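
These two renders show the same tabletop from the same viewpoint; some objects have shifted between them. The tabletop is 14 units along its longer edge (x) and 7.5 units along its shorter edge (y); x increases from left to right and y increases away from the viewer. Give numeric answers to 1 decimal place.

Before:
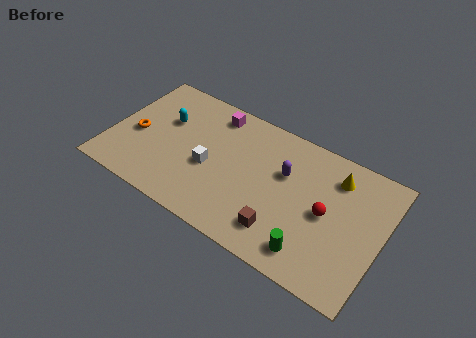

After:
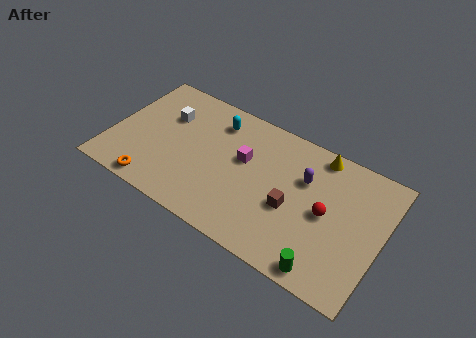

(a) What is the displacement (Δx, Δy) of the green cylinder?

(0.8, -0.5)

The green cylinder started near (10.8, 1.3) and ended near (11.6, 0.8).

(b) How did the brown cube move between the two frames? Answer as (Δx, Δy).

(0.3, 1.5)

From the two frames, the brown cube sits at roughly (9.2, 1.6) before and (9.5, 3.1) after.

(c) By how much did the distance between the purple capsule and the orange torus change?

+0.6

Before: roughly 7.7 units apart; after: 8.3. That's 0.6 units further apart.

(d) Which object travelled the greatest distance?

the white cube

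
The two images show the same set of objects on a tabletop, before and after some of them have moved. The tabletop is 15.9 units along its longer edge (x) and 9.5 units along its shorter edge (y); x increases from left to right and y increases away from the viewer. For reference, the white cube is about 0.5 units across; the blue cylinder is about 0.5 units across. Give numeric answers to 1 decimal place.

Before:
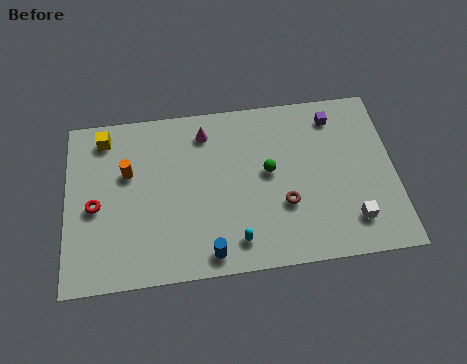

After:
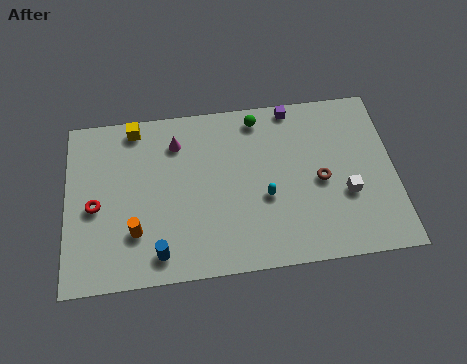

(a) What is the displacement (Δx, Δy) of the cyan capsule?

(1.5, 2.2)

From the two frames, the cyan capsule sits at roughly (8.1, 1.6) before and (9.6, 3.8) after.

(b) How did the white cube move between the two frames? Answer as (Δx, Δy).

(-0.2, 1.5)

From the two frames, the white cube sits at roughly (13.7, 2.0) before and (13.5, 3.5) after.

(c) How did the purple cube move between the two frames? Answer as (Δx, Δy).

(-2.0, 0.8)

From the two frames, the purple cube sits at roughly (13.1, 7.9) before and (11.1, 8.7) after.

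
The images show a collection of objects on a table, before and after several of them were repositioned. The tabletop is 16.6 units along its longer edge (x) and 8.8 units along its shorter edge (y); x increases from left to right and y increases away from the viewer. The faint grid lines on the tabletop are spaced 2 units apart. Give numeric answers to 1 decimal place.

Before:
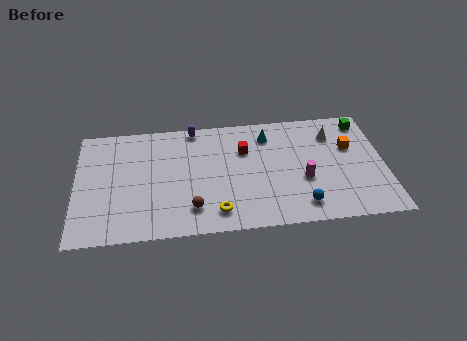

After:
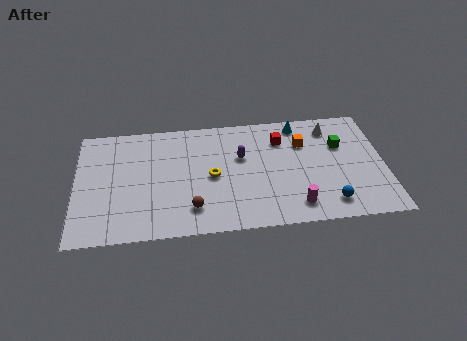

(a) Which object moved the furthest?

the purple capsule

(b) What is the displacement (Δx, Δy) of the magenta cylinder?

(-0.5, -1.9)

The magenta cylinder was at about (12.2, 3.4) and moved to about (11.7, 1.5).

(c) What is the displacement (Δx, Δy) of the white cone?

(-0.1, 0.5)

From the two frames, the white cone sits at roughly (13.9, 6.7) before and (13.8, 7.2) after.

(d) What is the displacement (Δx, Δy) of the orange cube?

(-2.5, 0.6)

From the two frames, the orange cube sits at roughly (14.8, 5.6) before and (12.3, 6.2) after.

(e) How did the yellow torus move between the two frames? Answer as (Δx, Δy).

(-0.2, 2.7)

From the two frames, the yellow torus sits at roughly (7.5, 1.5) before and (7.3, 4.2) after.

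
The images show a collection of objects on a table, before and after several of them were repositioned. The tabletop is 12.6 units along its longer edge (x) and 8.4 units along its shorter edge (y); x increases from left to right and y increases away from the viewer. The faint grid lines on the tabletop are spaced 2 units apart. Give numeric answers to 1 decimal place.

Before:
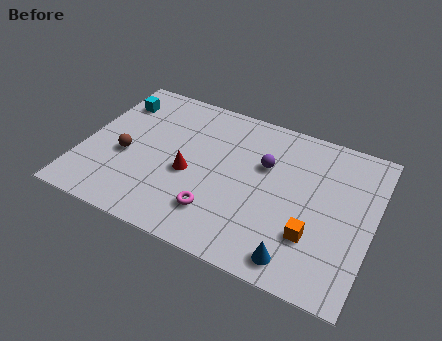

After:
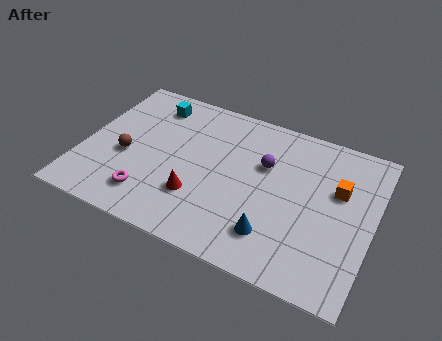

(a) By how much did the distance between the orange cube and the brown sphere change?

+0.9

The distance was about 8.4 in the first image and 9.3 in the second, so they moved 0.9 units further apart.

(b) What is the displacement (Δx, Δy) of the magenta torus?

(-2.9, -0.3)

The magenta torus started near (6.1, 2.0) and ended near (3.2, 1.7).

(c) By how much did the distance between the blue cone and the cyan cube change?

-2.4

They were about 10.2 units apart before and 7.8 after — 2.4 units closer together.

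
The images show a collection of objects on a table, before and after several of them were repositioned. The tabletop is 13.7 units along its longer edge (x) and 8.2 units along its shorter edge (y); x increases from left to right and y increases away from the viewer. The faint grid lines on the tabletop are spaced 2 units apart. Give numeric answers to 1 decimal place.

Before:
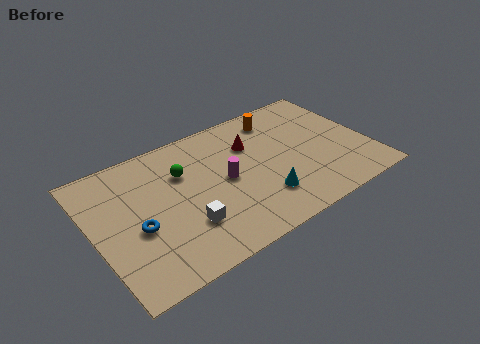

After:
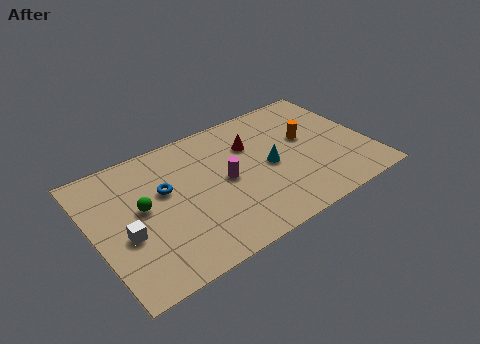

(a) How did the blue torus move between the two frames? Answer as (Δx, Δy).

(1.6, 1.6)

From the two frames, the blue torus sits at roughly (2.0, 3.4) before and (3.6, 5.0) after.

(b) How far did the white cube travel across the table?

2.9

The white cube moved from about (4.2, 2.4) to (1.4, 3.3), a distance of √(2.8² + 0.9²) ≈ 2.9.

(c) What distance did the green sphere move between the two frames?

2.5

From (4.6, 5.6) to (2.4, 4.5), the green sphere covered √(2.2² + 1.1²) ≈ 2.5 units.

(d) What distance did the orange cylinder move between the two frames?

2.3

From (9.7, 6.8) to (10.8, 4.8), the orange cylinder covered √(1.1² + 2.0²) ≈ 2.3 units.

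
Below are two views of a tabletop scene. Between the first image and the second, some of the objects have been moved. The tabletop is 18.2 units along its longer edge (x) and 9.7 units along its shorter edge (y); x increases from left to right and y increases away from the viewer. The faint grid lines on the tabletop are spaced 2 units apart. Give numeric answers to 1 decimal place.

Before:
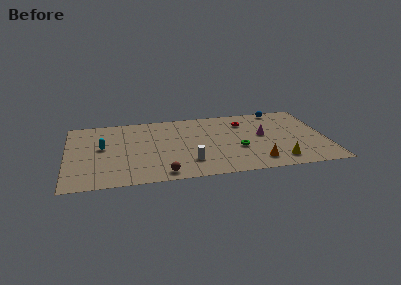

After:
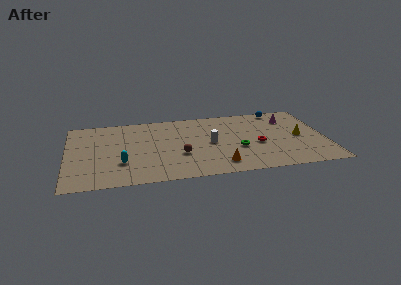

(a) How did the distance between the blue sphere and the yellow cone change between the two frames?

-2.9

Before: roughly 7.2 units apart; after: 4.3. That's 2.9 units closer together.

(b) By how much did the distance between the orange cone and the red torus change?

-2.0

The distance was about 5.7 in the first image and 3.7 in the second, so they moved 2.0 units closer together.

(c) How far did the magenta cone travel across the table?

2.9

From (13.8, 5.3) to (15.8, 7.4), the magenta cone covered √(2.0² + 2.1²) ≈ 2.9 units.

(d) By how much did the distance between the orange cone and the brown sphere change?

-3.4

They were about 6.6 units apart before and 3.2 after — 3.4 units closer together.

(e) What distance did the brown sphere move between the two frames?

2.7

The brown sphere was near (6.6, 1.1) before and (7.9, 3.5) after, so it travelled √(1.3² + 2.4²) ≈ 2.7 units.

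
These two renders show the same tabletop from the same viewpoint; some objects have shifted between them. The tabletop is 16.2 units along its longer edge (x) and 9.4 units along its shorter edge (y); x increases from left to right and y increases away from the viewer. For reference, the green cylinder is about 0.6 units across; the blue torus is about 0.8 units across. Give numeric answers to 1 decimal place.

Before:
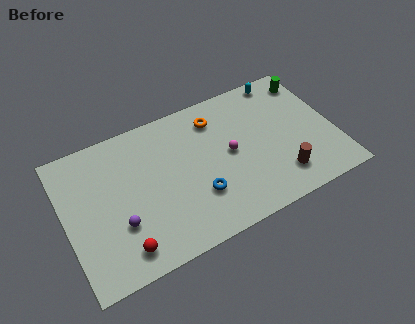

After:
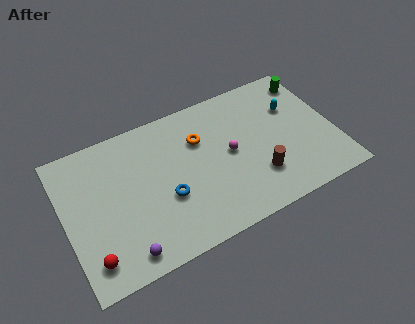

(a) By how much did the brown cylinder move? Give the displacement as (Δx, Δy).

(-1.3, 0.6)

The brown cylinder started near (12.6, 2.0) and ended near (11.3, 2.6).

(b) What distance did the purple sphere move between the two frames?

1.9

From (3.0, 3.1) to (3.1, 1.2), the purple sphere covered √(0.1² + 1.9²) ≈ 1.9 units.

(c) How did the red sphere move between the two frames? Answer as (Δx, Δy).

(-1.8, 0.2)

The red sphere was at about (3.0, 1.5) and moved to about (1.2, 1.7).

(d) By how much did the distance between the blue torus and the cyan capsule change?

+0.3

The distance was about 8.2 in the first image and 8.5 in the second, so they moved 0.3 units further apart.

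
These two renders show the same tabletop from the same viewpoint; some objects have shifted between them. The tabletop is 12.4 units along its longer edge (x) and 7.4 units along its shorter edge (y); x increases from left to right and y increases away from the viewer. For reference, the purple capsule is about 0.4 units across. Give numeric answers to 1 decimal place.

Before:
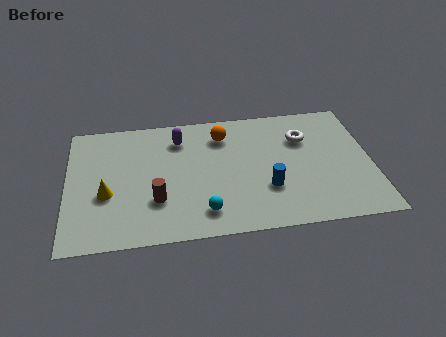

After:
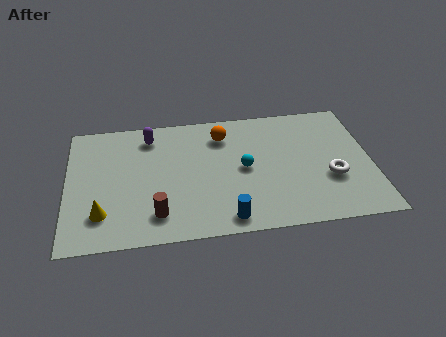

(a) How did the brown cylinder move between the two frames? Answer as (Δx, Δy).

(0.0, -0.8)

From the two frames, the brown cylinder sits at roughly (3.6, 2.3) before and (3.6, 1.5) after.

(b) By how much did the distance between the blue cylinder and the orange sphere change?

+1.1

Before: roughly 3.8 units apart; after: 4.9. That's 1.1 units further apart.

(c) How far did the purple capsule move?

1.2

From (4.6, 5.8) to (3.4, 6.1), the purple capsule covered √(1.2² + 0.3²) ≈ 1.2 units.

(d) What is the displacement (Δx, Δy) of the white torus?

(1.0, -2.5)

From the two frames, the white torus sits at roughly (9.7, 5.2) before and (10.7, 2.7) after.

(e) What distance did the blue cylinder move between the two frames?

2.3

The blue cylinder was near (8.1, 2.4) before and (6.4, 0.9) after, so it travelled √(1.7² + 1.5²) ≈ 2.3 units.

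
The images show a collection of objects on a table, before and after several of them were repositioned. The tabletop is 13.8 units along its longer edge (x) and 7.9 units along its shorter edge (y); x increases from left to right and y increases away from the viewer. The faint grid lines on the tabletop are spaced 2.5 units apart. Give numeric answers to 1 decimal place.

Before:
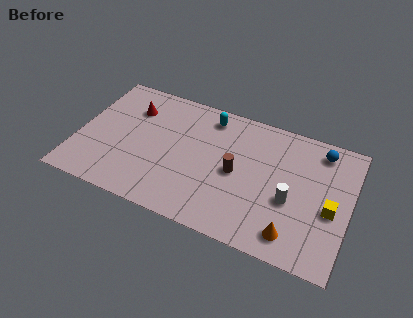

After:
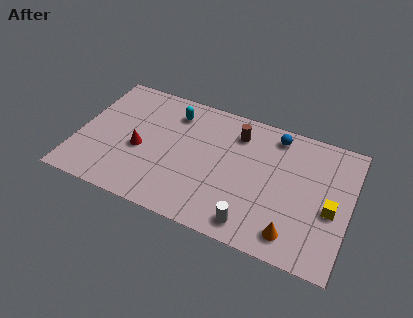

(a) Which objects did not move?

the yellow cube and the orange cone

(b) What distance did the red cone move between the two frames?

2.5

From (2.5, 5.8) to (3.2, 3.4), the red cone covered √(0.7² + 2.4²) ≈ 2.5 units.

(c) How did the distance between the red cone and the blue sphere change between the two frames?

-2.2

They were about 9.6 units apart before and 7.4 after — 2.2 units closer together.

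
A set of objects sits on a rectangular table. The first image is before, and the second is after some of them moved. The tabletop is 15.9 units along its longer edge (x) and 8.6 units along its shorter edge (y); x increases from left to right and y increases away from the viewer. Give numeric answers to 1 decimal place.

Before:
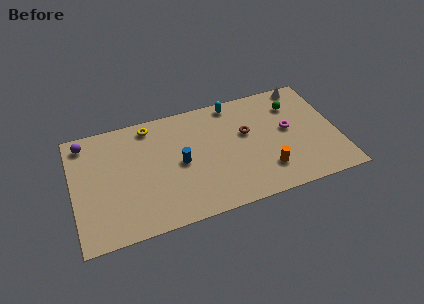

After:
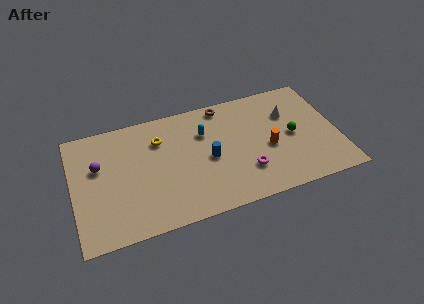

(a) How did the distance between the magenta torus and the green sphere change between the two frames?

+1.6

The distance was about 1.9 in the first image and 3.5 in the second, so they moved 1.6 units further apart.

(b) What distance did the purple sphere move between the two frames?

2.1

The purple sphere was near (0.9, 7.4) before and (1.6, 5.4) after, so it travelled √(0.7² + 2.0²) ≈ 2.1 units.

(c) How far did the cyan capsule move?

2.5

From (9.9, 7.7) to (8.0, 6.0), the cyan capsule covered √(1.9² + 1.7²) ≈ 2.5 units.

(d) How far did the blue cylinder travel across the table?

1.7

From (6.4, 4.2) to (8.1, 4.0), the blue cylinder covered √(1.7² + 0.2²) ≈ 1.7 units.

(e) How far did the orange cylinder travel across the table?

1.6

The orange cylinder moved from about (11.4, 2.1) to (11.7, 3.7), a distance of √(0.3² + 1.6²) ≈ 1.6.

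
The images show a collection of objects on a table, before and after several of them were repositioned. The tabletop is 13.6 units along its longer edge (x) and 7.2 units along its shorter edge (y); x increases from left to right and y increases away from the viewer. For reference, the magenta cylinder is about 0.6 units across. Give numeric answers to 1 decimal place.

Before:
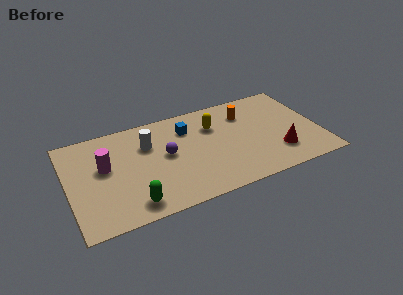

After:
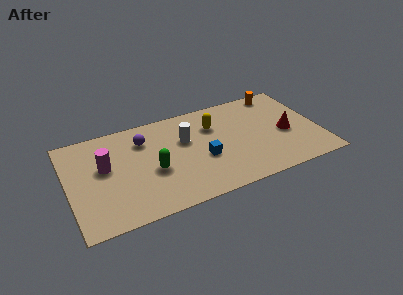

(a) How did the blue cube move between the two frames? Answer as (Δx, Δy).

(0.6, -2.5)

The blue cube was at about (6.6, 5.4) and moved to about (7.2, 2.9).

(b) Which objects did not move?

the yellow capsule and the magenta cylinder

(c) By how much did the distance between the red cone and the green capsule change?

-0.7

They were about 8.0 units apart before and 7.3 after — 0.7 units closer together.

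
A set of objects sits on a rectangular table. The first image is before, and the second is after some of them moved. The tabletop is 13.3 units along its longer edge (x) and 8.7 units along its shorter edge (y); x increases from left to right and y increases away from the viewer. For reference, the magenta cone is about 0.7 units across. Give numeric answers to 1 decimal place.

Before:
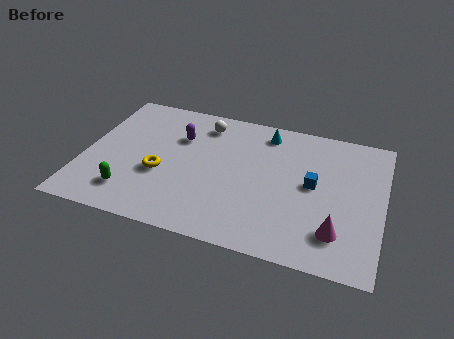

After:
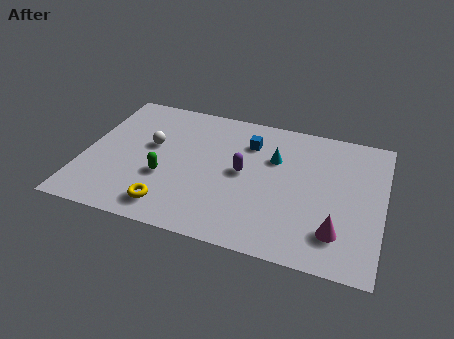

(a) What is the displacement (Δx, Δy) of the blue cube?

(-3.0, 1.9)

The blue cube started near (10.2, 4.6) and ended near (7.2, 6.5).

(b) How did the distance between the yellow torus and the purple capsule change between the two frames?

+1.6

Before: roughly 2.7 units apart; after: 4.3. That's 1.6 units further apart.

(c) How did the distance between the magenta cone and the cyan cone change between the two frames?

-1.6

Before: roughly 6.4 units apart; after: 4.8. That's 1.6 units closer together.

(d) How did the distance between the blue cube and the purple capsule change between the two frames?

-4.3

The distance was about 6.3 in the first image and 2.0 in the second, so they moved 4.3 units closer together.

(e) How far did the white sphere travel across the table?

3.0

The white sphere was near (5.1, 7.2) before and (2.9, 5.1) after, so it travelled √(2.2² + 2.1²) ≈ 3.0 units.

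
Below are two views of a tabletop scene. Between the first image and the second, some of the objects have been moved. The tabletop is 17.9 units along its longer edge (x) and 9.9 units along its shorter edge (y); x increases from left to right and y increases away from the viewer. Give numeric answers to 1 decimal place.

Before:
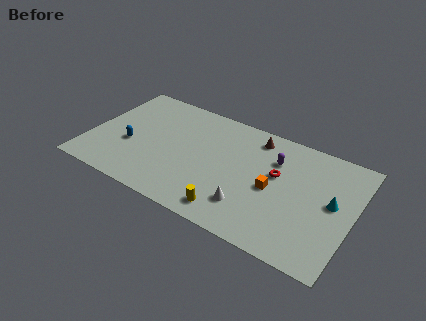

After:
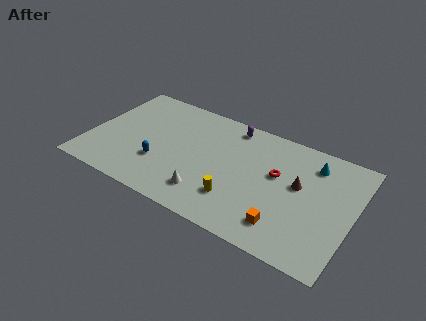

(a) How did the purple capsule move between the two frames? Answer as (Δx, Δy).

(-3.2, 1.6)

The purple capsule started near (12.4, 7.1) and ended near (9.2, 8.7).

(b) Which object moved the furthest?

the brown cone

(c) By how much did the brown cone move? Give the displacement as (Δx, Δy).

(3.3, -2.7)

The brown cone was at about (10.9, 8.4) and moved to about (14.2, 5.7).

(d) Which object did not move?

the red torus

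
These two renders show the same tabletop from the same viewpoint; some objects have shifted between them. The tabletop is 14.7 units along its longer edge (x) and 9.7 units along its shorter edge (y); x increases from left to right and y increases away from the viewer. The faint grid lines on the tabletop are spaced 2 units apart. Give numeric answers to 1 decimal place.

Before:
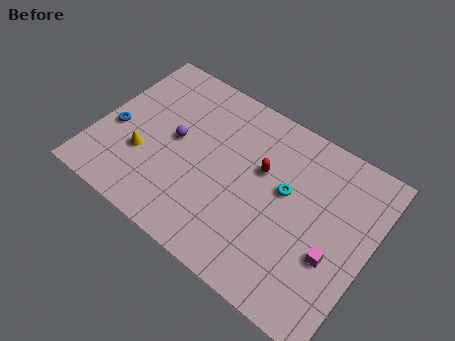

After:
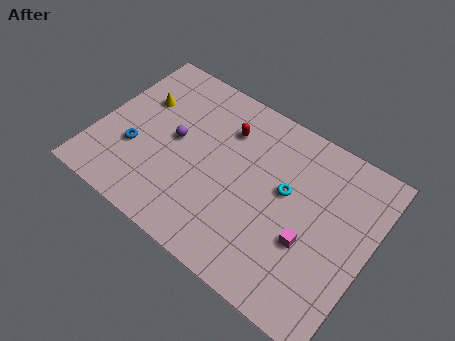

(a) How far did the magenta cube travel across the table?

1.3

The magenta cube moved from about (13.0, 3.6) to (11.7, 3.6), a distance of √(1.3² + 0.0²) ≈ 1.3.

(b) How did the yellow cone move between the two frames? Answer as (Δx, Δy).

(-0.8, 3.1)

The yellow cone started near (2.7, 3.3) and ended near (1.9, 6.4).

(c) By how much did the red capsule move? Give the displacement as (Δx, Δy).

(-2.2, 1.2)

The red capsule was at about (8.7, 6.0) and moved to about (6.5, 7.2).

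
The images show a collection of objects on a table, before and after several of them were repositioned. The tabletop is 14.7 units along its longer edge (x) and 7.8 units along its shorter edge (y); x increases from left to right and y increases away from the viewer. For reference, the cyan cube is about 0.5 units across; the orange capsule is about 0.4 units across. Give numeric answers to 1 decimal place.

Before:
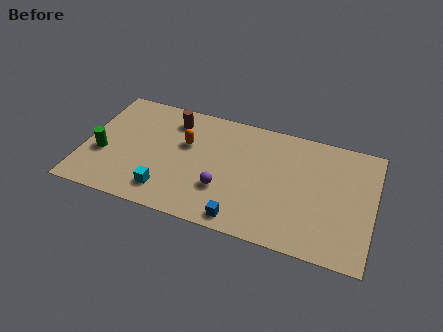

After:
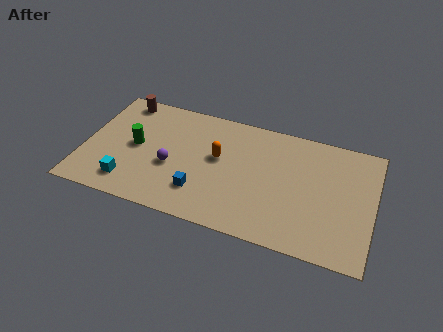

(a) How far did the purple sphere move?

2.8

From (7.2, 2.5) to (4.5, 3.2), the purple sphere covered √(2.7² + 0.7²) ≈ 2.8 units.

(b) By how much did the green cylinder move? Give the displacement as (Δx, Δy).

(1.6, 1.0)

The green cylinder started near (1.0, 3.0) and ended near (2.6, 4.0).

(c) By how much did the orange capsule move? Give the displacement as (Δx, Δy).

(1.7, -0.4)

From the two frames, the orange capsule sits at roughly (5.1, 4.9) before and (6.8, 4.5) after.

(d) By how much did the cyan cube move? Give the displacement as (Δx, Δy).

(-1.9, 0.0)

From the two frames, the cyan cube sits at roughly (4.4, 1.5) before and (2.5, 1.5) after.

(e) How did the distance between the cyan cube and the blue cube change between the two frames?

-0.3

Before: roughly 3.9 units apart; after: 3.6. That's 0.3 units closer together.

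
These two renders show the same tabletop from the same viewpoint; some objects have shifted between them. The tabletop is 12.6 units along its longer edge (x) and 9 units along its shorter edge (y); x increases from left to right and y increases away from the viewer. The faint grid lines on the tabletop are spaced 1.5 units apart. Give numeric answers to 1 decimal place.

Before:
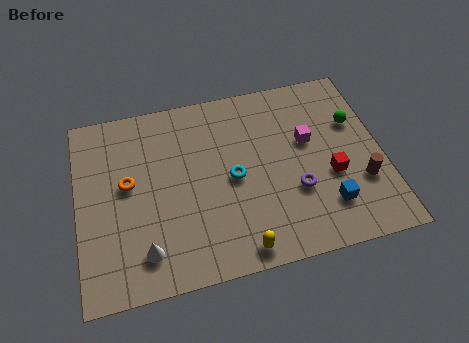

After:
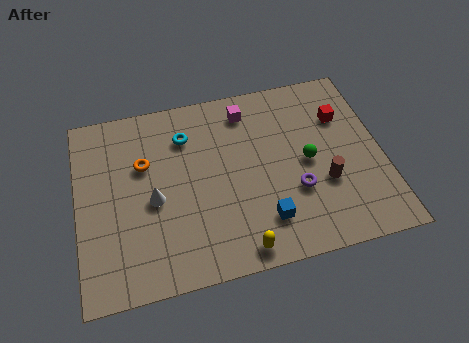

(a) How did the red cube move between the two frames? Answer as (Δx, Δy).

(0.7, 2.8)

The red cube was at about (10.4, 3.5) and moved to about (11.1, 6.3).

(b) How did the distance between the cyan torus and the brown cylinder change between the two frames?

+1.2

Before: roughly 5.4 units apart; after: 6.6. That's 1.2 units further apart.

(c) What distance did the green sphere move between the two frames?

2.6

From (11.6, 5.9) to (9.5, 4.4), the green sphere covered √(2.1² + 1.5²) ≈ 2.6 units.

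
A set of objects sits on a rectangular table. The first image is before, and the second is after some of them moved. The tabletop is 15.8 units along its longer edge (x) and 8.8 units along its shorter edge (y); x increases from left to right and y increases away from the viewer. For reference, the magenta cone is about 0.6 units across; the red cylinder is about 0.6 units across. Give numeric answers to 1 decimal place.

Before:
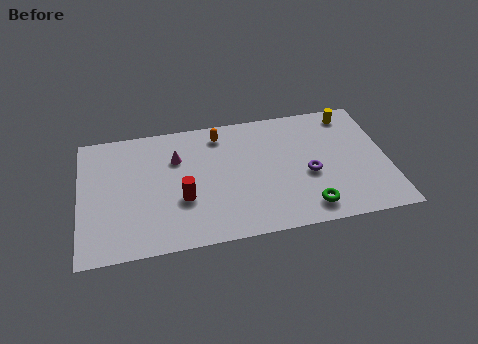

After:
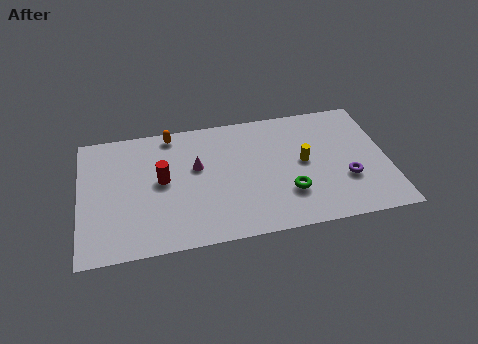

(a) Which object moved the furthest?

the yellow cylinder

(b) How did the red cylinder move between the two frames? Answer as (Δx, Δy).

(-1.0, 1.5)

From the two frames, the red cylinder sits at roughly (5.2, 3.2) before and (4.2, 4.7) after.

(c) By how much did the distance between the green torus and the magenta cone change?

-2.7

They were about 8.0 units apart before and 5.3 after — 2.7 units closer together.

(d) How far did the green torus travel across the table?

1.5

From (11.5, 1.4) to (10.6, 2.6), the green torus covered √(0.9² + 1.2²) ≈ 1.5 units.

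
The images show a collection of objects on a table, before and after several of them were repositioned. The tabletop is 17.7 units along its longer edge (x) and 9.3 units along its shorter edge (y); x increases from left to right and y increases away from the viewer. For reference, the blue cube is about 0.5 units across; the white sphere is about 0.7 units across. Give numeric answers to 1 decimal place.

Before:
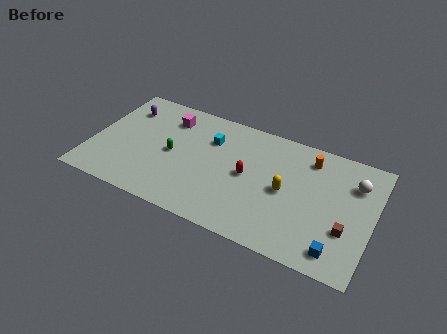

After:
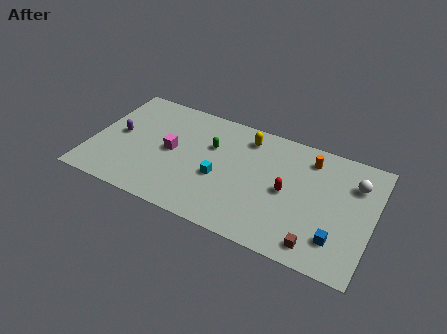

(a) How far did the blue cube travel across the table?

0.8

The blue cube was near (15.8, 1.4) before and (15.7, 2.2) after, so it travelled √(0.1² + 0.8²) ≈ 0.8 units.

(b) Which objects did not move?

the orange cylinder and the white sphere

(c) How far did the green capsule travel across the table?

2.8

From (5.1, 4.5) to (7.4, 6.1), the green capsule covered √(2.3² + 1.6²) ≈ 2.8 units.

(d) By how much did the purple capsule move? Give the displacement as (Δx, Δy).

(-0.1, -2.3)

From the two frames, the purple capsule sits at roughly (1.7, 7.1) before and (1.6, 4.8) after.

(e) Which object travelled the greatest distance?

the yellow capsule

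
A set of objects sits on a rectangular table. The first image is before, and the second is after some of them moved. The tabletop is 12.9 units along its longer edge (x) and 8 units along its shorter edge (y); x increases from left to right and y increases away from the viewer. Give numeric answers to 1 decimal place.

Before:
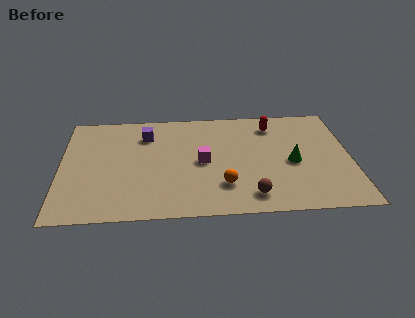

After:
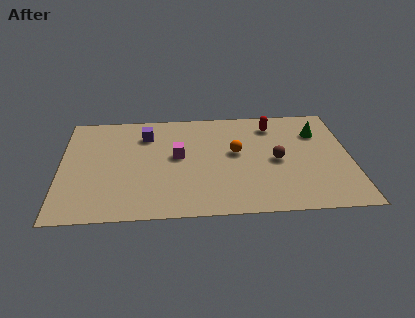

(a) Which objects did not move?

the red capsule and the purple cube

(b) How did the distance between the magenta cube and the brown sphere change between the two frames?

+1.1

They were about 3.3 units apart before and 4.4 after — 1.1 units further apart.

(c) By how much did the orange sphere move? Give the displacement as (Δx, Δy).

(0.6, 2.4)

The orange sphere started near (7.2, 2.1) and ended near (7.8, 4.5).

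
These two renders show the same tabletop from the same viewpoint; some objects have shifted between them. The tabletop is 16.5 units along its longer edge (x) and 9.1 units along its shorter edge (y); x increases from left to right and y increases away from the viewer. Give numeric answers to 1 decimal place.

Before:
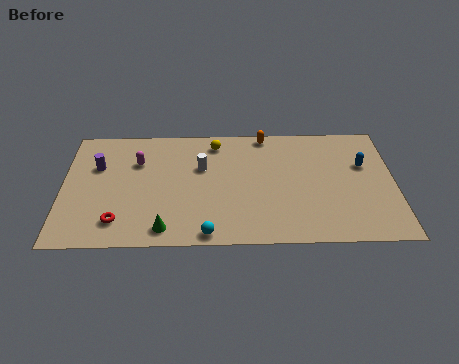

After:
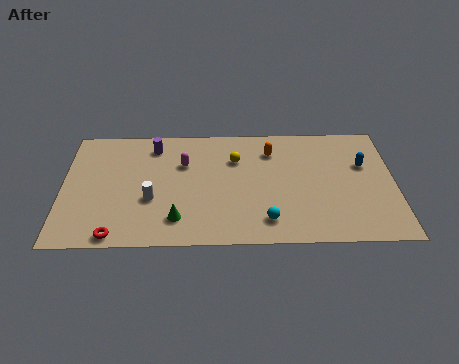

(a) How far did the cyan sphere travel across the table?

3.0

The cyan sphere was near (7.2, 0.8) before and (10.1, 1.7) after, so it travelled √(2.9² + 0.9²) ≈ 3.0 units.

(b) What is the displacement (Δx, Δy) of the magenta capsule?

(2.3, -0.2)

The magenta capsule was at about (3.7, 6.3) and moved to about (6.0, 6.1).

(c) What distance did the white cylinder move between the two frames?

3.5

The white cylinder moved from about (6.9, 5.8) to (4.4, 3.4), a distance of √(2.5² + 2.4²) ≈ 3.5.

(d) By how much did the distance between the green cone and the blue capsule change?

-0.8

Before: roughly 10.9 units apart; after: 10.1. That's 0.8 units closer together.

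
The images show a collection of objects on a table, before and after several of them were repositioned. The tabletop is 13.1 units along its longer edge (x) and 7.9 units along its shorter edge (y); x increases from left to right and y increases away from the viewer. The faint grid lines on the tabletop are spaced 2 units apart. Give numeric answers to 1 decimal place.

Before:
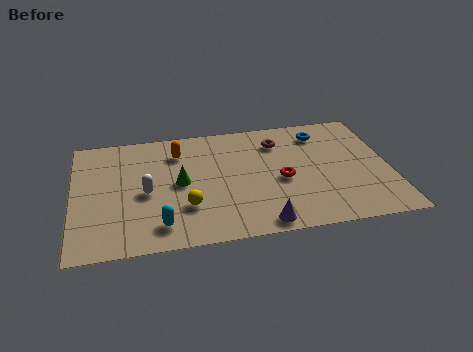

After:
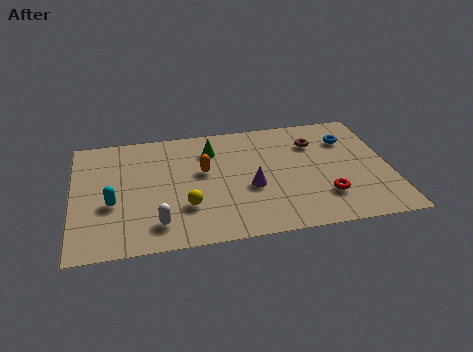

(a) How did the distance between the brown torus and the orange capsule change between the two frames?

+0.7

They were about 4.2 units apart before and 4.9 after — 0.7 units further apart.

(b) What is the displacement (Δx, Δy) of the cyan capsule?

(-1.9, 1.7)

The cyan capsule was at about (3.5, 1.4) and moved to about (1.6, 3.1).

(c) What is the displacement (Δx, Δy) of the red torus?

(1.7, -1.4)

The red torus started near (8.6, 3.5) and ended near (10.3, 2.1).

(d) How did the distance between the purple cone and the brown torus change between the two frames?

-1.6

They were about 5.4 units apart before and 3.8 after — 1.6 units closer together.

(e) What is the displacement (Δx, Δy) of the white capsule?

(0.4, -2.1)

The white capsule started near (3.0, 3.6) and ended near (3.4, 1.5).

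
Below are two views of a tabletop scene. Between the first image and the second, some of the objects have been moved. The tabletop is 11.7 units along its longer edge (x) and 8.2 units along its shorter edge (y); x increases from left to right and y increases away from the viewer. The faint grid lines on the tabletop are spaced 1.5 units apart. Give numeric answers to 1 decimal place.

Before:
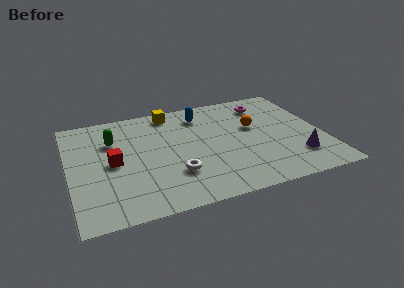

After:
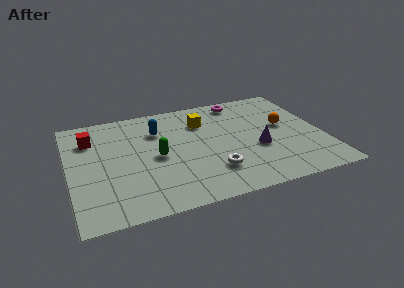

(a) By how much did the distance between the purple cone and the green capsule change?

-4.3

The distance was about 9.0 in the first image and 4.7 in the second, so they moved 4.3 units closer together.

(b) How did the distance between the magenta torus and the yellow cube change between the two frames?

-2.2

They were about 4.4 units apart before and 2.2 after — 2.2 units closer together.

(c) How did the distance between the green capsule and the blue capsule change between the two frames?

-2.3

They were about 4.3 units apart before and 2.0 after — 2.3 units closer together.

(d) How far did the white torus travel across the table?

1.7

The white torus moved from about (4.7, 2.4) to (6.4, 2.1), a distance of √(1.7² + 0.3²) ≈ 1.7.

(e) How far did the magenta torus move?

1.3

The magenta torus moved from about (9.3, 6.6) to (8.2, 7.2), a distance of √(1.1² + 0.6²) ≈ 1.3.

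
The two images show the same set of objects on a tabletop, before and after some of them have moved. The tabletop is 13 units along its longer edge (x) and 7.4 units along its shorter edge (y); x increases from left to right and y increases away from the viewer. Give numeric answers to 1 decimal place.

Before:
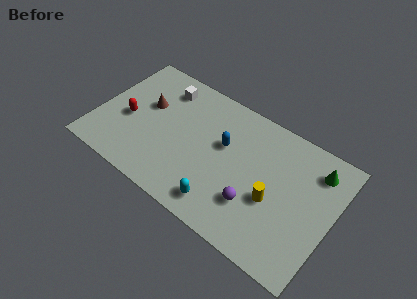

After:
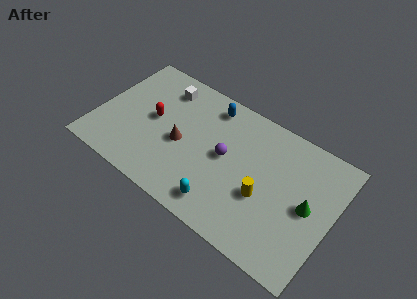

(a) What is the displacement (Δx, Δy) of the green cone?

(-0.1, -2.2)

From the two frames, the green cone sits at roughly (11.8, 5.9) before and (11.7, 3.7) after.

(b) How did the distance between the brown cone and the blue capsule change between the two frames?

-1.2

They were about 4.4 units apart before and 3.2 after — 1.2 units closer together.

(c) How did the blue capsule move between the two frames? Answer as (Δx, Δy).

(-1.1, 1.8)

The blue capsule was at about (6.9, 4.5) and moved to about (5.8, 6.3).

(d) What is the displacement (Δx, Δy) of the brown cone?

(2.2, -1.2)

The brown cone was at about (2.5, 4.5) and moved to about (4.7, 3.3).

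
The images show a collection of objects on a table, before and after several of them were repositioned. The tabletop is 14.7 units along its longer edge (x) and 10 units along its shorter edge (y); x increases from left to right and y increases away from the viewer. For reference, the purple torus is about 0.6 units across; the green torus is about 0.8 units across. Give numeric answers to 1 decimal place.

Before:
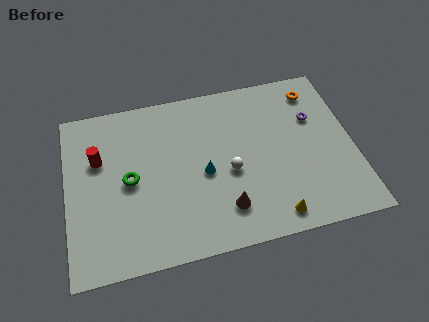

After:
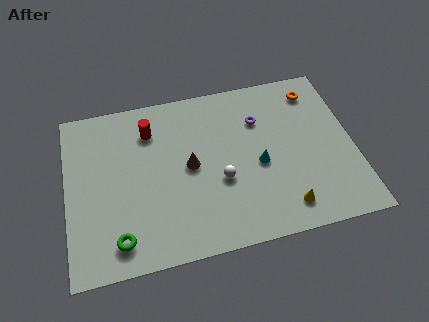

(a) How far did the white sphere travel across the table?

0.6

From (8.3, 4.3) to (7.8, 3.9), the white sphere covered √(0.5² + 0.4²) ≈ 0.6 units.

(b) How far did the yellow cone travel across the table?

0.7

The yellow cone moved from about (10.3, 1.2) to (10.9, 1.6), a distance of √(0.6² + 0.4²) ≈ 0.7.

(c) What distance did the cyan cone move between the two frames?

2.8

The cyan cone moved from about (7.0, 4.5) to (9.8, 4.4), a distance of √(2.8² + 0.1²) ≈ 2.8.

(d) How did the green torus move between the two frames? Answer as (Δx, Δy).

(-0.7, -3.3)

The green torus was at about (3.2, 4.9) and moved to about (2.5, 1.6).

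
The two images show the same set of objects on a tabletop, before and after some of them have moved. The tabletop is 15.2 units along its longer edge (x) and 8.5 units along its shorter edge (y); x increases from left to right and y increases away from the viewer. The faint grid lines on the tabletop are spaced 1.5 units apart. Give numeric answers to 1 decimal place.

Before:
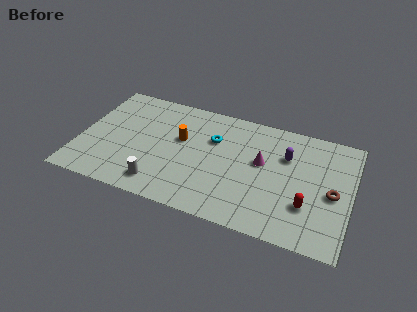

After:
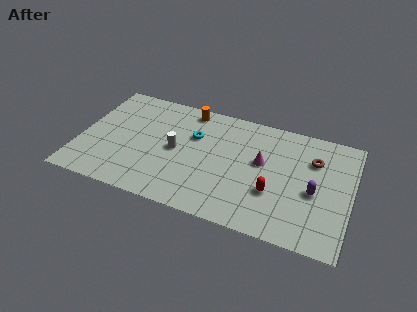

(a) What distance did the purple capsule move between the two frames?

2.7

The purple capsule moved from about (11.5, 5.8) to (13.2, 3.7), a distance of √(1.7² + 2.1²) ≈ 2.7.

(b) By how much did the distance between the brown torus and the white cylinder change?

-1.9

Before: roughly 9.7 units apart; after: 7.8. That's 1.9 units closer together.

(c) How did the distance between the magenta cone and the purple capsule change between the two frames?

+1.6

The distance was about 1.6 in the first image and 3.2 in the second, so they moved 1.6 units further apart.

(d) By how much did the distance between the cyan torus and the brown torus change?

-0.3

The distance was about 7.0 in the first image and 6.7 in the second, so they moved 0.3 units closer together.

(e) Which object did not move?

the magenta cone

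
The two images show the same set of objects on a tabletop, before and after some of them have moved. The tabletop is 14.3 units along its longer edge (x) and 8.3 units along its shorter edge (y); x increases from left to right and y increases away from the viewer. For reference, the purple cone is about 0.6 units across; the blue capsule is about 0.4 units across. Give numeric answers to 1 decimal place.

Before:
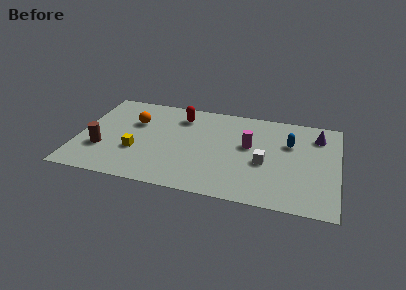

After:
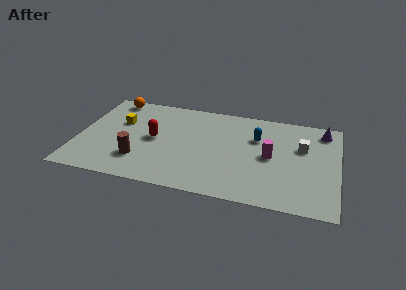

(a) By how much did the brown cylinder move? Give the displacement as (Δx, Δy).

(2.1, -0.5)

The brown cylinder started near (1.4, 2.7) and ended near (3.5, 2.2).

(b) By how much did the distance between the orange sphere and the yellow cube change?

-0.4

The distance was about 2.6 in the first image and 2.2 in the second, so they moved 0.4 units closer together.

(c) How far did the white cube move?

2.7

The white cube moved from about (10.3, 3.5) to (12.3, 5.3), a distance of √(2.0² + 1.8²) ≈ 2.7.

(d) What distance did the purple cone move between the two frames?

0.6

The purple cone moved from about (13.1, 6.5) to (13.4, 7.0), a distance of √(0.3² + 0.5²) ≈ 0.6.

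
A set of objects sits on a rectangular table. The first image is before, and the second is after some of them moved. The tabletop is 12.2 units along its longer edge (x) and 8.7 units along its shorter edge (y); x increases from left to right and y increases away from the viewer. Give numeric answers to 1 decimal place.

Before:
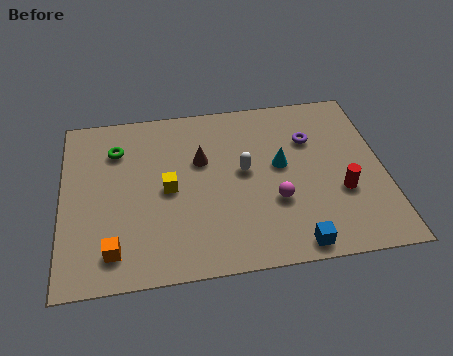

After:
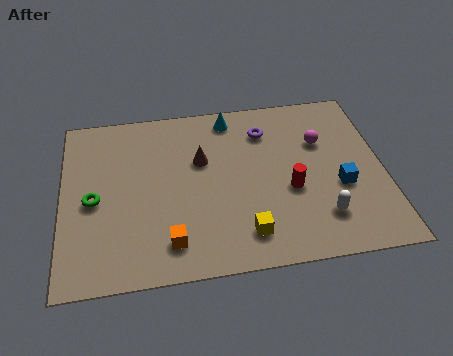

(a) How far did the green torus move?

2.7

The green torus was near (2.1, 6.5) before and (1.2, 4.0) after, so it travelled √(0.9² + 2.5²) ≈ 2.7 units.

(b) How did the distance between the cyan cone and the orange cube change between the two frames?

-0.7

Before: roughly 7.2 units apart; after: 6.5. That's 0.7 units closer together.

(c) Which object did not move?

the brown cone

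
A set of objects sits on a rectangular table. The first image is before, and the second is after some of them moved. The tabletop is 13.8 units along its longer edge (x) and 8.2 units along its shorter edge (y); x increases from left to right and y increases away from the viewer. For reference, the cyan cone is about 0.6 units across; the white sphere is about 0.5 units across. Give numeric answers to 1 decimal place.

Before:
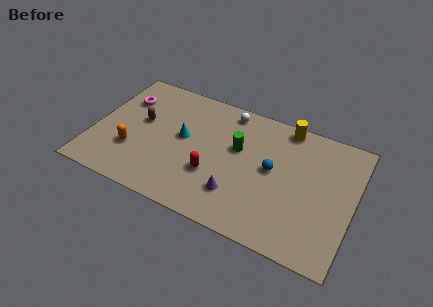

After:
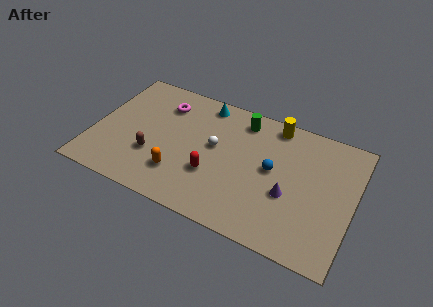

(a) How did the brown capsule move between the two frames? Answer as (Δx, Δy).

(0.9, -2.0)

From the two frames, the brown capsule sits at roughly (2.4, 4.7) before and (3.3, 2.7) after.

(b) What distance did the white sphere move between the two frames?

2.6

The white sphere moved from about (6.8, 7.2) to (6.4, 4.6), a distance of √(0.4² + 2.6²) ≈ 2.6.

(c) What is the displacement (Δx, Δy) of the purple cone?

(2.6, 1.1)

The purple cone started near (7.9, 2.1) and ended near (10.5, 3.2).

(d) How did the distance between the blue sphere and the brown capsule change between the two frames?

-0.7

They were about 7.1 units apart before and 6.4 after — 0.7 units closer together.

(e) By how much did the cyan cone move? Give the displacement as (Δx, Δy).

(0.8, 2.7)

The cyan cone was at about (4.7, 4.5) and moved to about (5.5, 7.2).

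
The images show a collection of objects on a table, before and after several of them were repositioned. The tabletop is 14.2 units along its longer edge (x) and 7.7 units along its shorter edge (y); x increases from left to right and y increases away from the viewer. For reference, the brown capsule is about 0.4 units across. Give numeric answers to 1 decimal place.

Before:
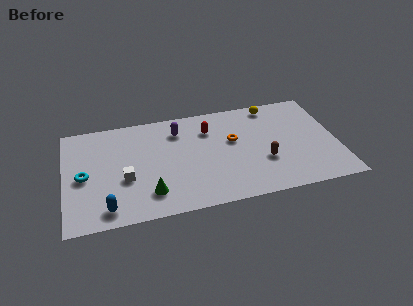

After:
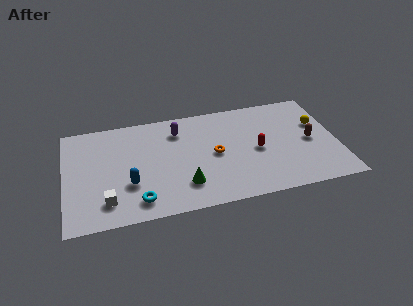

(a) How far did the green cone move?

1.8

The green cone was near (4.3, 1.7) before and (6.1, 1.9) after, so it travelled √(1.8² + 0.2²) ≈ 1.8 units.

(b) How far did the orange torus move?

1.3

The orange torus moved from about (8.8, 4.6) to (7.8, 3.8), a distance of √(1.0² + 0.8²) ≈ 1.3.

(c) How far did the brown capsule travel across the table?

2.7

From (10.3, 2.7) to (12.8, 3.7), the brown capsule covered √(2.5² + 1.0²) ≈ 2.7 units.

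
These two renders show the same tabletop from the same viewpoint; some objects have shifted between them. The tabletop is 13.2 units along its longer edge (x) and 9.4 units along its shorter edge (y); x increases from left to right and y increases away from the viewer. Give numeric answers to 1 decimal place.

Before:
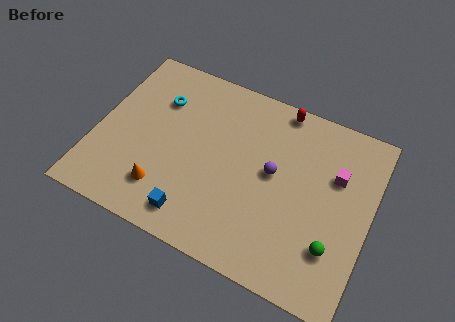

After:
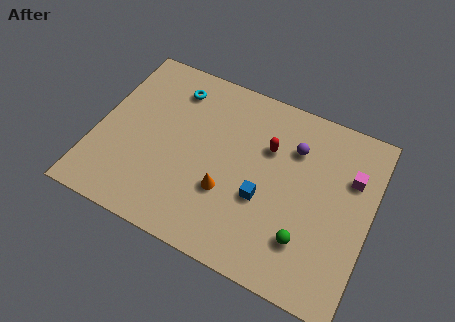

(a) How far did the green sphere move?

1.3

The green sphere was near (11.7, 2.6) before and (10.4, 2.4) after, so it travelled √(1.3² + 0.2²) ≈ 1.3 units.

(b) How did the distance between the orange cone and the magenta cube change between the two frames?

-2.4

They were about 8.8 units apart before and 6.4 after — 2.4 units closer together.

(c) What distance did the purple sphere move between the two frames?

1.9

The purple sphere moved from about (8.5, 5.1) to (9.3, 6.8), a distance of √(0.8² + 1.7²) ≈ 1.9.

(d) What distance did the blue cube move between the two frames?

3.7

The blue cube moved from about (5.2, 1.4) to (8.2, 3.6), a distance of √(3.0² + 2.2²) ≈ 3.7.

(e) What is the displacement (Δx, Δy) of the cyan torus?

(0.6, 0.9)

The cyan torus started near (2.7, 6.7) and ended near (3.3, 7.6).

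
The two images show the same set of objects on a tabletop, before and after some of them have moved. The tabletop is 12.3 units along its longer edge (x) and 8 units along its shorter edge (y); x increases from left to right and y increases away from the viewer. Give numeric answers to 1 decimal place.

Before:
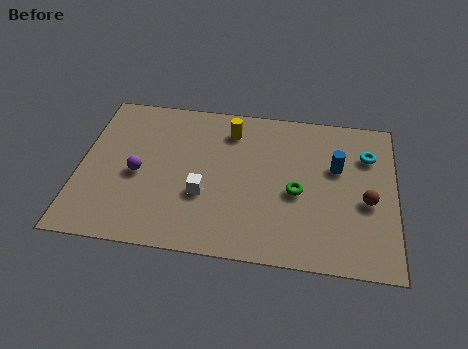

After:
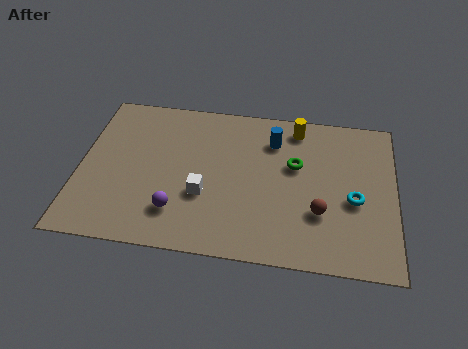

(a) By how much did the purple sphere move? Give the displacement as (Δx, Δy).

(1.6, -1.7)

The purple sphere started near (2.3, 3.6) and ended near (3.9, 1.9).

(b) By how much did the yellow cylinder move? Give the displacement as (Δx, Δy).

(2.6, 0.5)

The yellow cylinder was at about (5.8, 6.4) and moved to about (8.4, 6.9).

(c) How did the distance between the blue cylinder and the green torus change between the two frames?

-0.6

They were about 2.1 units apart before and 1.5 after — 0.6 units closer together.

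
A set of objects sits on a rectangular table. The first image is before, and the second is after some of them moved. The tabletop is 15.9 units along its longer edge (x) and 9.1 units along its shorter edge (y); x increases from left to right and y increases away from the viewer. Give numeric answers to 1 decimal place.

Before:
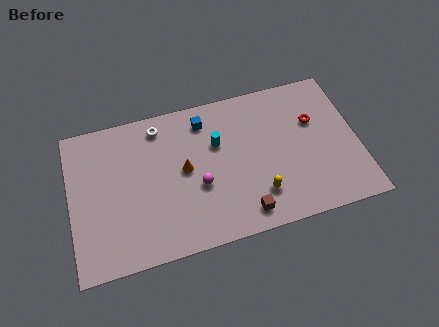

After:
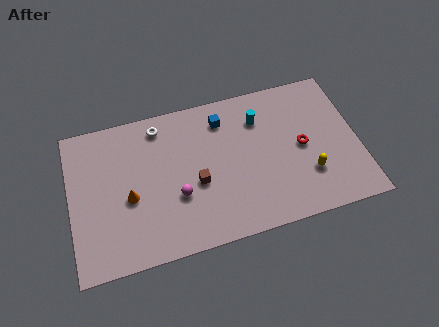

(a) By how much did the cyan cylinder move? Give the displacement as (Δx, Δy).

(2.4, 0.9)

From the two frames, the cyan cylinder sits at roughly (8.2, 5.9) before and (10.6, 6.8) after.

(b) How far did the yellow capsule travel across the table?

2.8

The yellow capsule moved from about (10.2, 2.2) to (13.0, 2.7), a distance of √(2.8² + 0.5²) ≈ 2.8.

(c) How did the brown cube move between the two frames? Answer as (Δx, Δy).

(-2.4, 2.5)

From the two frames, the brown cube sits at roughly (9.3, 1.3) before and (6.9, 3.8) after.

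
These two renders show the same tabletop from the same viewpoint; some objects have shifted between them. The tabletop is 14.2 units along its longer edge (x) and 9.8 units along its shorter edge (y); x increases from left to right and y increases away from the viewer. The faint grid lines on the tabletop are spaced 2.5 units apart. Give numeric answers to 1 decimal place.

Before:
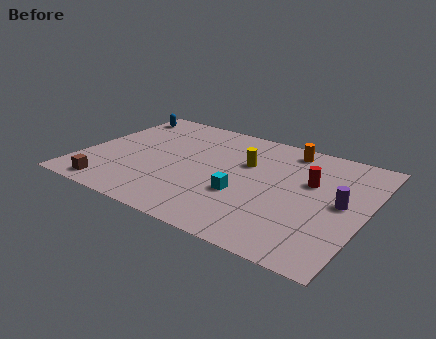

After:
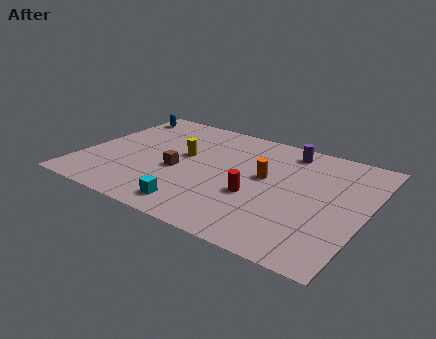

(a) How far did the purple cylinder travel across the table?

4.7

The purple cylinder was near (13.0, 5.0) before and (9.8, 8.4) after, so it travelled √(3.2² + 3.4²) ≈ 4.7 units.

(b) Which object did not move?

the blue capsule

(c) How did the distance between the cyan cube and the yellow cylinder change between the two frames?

+1.6

They were about 2.8 units apart before and 4.4 after — 1.6 units further apart.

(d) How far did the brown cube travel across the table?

4.2

From (2.0, 1.1) to (4.9, 4.1), the brown cube covered √(2.9² + 3.0²) ≈ 4.2 units.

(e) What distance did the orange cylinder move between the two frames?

3.1

The orange cylinder moved from about (9.8, 8.5) to (9.1, 5.5), a distance of √(0.7² + 3.0²) ≈ 3.1.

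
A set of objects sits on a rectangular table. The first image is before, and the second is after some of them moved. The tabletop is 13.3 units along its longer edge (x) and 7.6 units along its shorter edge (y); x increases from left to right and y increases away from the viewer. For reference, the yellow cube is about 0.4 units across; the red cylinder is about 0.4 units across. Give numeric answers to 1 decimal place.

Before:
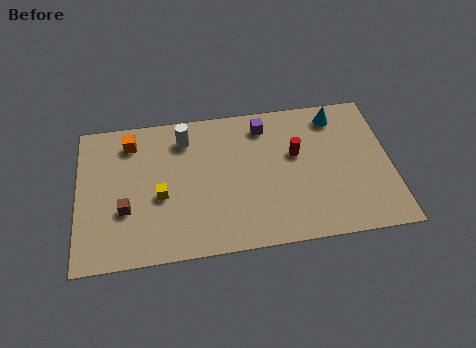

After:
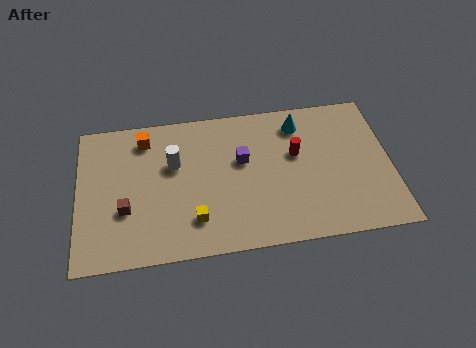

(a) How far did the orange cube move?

0.6

The orange cube moved from about (2.3, 6.2) to (2.9, 6.3), a distance of √(0.6² + 0.1²) ≈ 0.6.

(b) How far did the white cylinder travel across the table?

1.4

From (4.6, 6.1) to (4.1, 4.8), the white cylinder covered √(0.5² + 1.3²) ≈ 1.4 units.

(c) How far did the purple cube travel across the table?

2.0

The purple cube was near (8.0, 6.3) before and (7.0, 4.6) after, so it travelled √(1.0² + 1.7²) ≈ 2.0 units.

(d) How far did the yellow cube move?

2.0

From (3.5, 3.2) to (4.9, 1.8), the yellow cube covered √(1.4² + 1.4²) ≈ 2.0 units.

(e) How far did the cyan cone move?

1.6

From (11.1, 6.4) to (9.5, 6.2), the cyan cone covered √(1.6² + 0.2²) ≈ 1.6 units.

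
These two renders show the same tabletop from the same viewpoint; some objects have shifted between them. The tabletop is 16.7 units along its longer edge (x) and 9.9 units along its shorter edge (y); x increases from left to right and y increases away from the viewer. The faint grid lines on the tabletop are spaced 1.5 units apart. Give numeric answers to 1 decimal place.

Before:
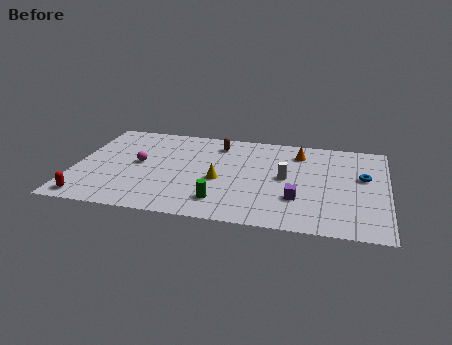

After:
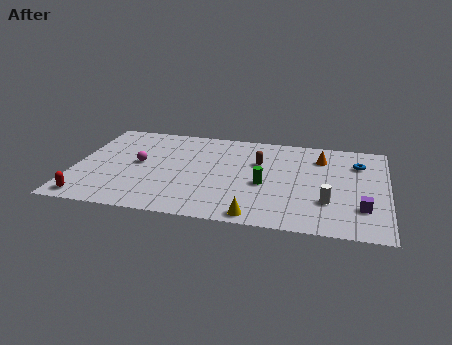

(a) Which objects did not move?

the magenta sphere and the red capsule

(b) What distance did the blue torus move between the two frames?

1.4

From (15.4, 5.9) to (15.1, 7.3), the blue torus covered √(0.3² + 1.4²) ≈ 1.4 units.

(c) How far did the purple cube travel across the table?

3.4

The purple cube moved from about (12.0, 3.0) to (15.4, 2.7), a distance of √(3.4² + 0.3²) ≈ 3.4.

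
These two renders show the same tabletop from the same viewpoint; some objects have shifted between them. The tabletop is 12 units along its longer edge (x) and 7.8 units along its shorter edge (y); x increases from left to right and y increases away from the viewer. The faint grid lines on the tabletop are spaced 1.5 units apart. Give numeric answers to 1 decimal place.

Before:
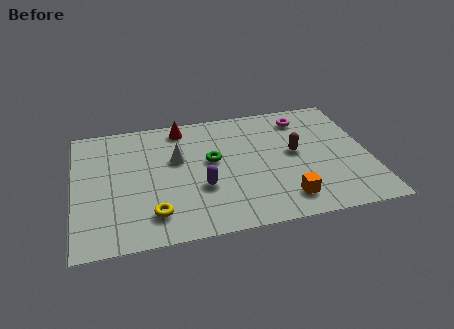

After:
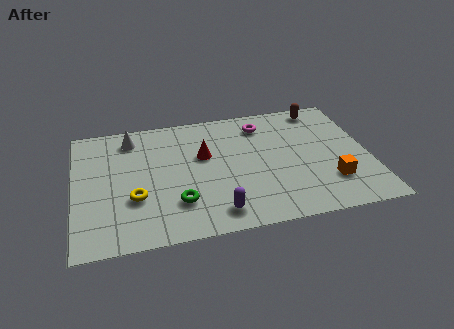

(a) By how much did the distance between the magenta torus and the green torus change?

+1.2

The distance was about 4.4 in the first image and 5.6 in the second, so they moved 1.2 units further apart.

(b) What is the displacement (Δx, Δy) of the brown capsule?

(1.3, 2.7)

The brown capsule was at about (9.0, 4.2) and moved to about (10.3, 6.9).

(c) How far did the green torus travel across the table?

2.7

From (5.6, 4.4) to (4.1, 2.1), the green torus covered √(1.5² + 2.3²) ≈ 2.7 units.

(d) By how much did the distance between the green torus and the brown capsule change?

+4.4

Before: roughly 3.4 units apart; after: 7.8. That's 4.4 units further apart.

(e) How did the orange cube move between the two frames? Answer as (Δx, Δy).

(1.9, 0.7)

The orange cube was at about (8.4, 1.4) and moved to about (10.3, 2.1).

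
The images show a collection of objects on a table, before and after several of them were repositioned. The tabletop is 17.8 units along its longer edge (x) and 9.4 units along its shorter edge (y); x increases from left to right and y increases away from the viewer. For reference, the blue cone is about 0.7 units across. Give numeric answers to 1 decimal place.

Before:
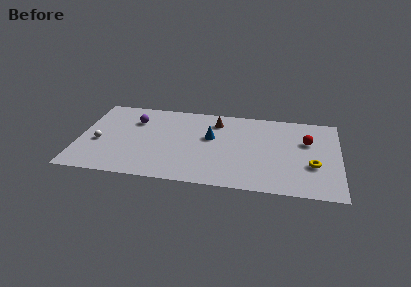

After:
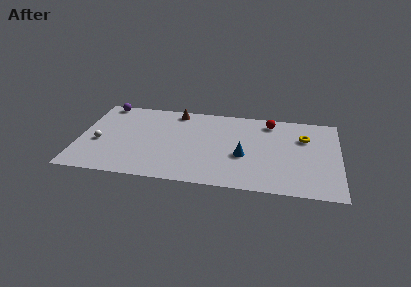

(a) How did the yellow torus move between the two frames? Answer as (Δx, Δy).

(-0.6, 3.1)

The yellow torus started near (16.0, 3.4) and ended near (15.4, 6.5).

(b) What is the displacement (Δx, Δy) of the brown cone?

(-2.8, 0.8)

The brown cone was at about (9.3, 7.5) and moved to about (6.5, 8.3).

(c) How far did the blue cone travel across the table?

2.9

From (9.0, 5.6) to (11.3, 3.8), the blue cone covered √(2.3² + 1.8²) ≈ 2.9 units.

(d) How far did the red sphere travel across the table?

3.2

The red sphere was near (15.6, 6.1) before and (13.0, 8.0) after, so it travelled √(2.6² + 1.9²) ≈ 3.2 units.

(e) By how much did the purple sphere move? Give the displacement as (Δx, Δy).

(-2.2, 1.8)

From the two frames, the purple sphere sits at roughly (3.7, 6.8) before and (1.5, 8.6) after.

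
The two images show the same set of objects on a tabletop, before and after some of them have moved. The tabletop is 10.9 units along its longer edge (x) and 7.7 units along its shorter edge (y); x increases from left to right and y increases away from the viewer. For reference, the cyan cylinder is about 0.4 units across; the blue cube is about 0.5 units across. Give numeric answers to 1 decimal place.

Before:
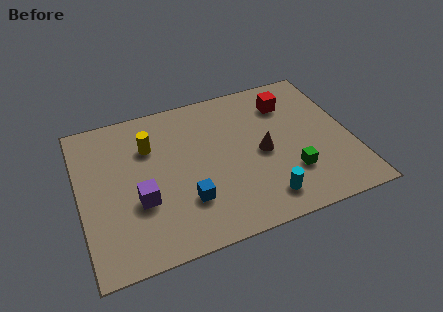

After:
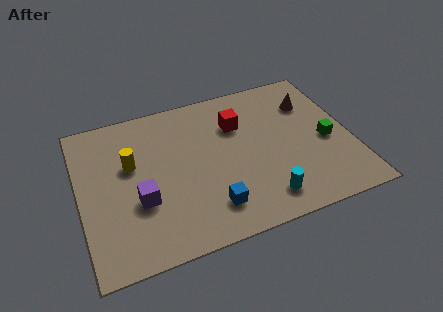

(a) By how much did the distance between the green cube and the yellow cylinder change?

+1.6

They were about 6.3 units apart before and 7.9 after — 1.6 units further apart.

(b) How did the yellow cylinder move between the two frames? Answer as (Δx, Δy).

(-0.8, -0.7)

From the two frames, the yellow cylinder sits at roughly (2.9, 5.4) before and (2.1, 4.7) after.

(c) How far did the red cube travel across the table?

2.2

From (8.6, 5.9) to (6.5, 5.4), the red cube covered √(2.1² + 0.5²) ≈ 2.2 units.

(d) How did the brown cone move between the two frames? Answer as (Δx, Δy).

(2.2, 2.0)

The brown cone was at about (7.3, 3.6) and moved to about (9.5, 5.6).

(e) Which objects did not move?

the cyan cylinder and the purple cube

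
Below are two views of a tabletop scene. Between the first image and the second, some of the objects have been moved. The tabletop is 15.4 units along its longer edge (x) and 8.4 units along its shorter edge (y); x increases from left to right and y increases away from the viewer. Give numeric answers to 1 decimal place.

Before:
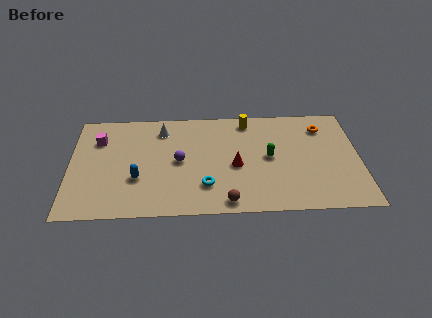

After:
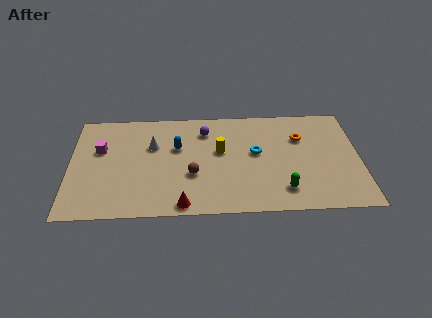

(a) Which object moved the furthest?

the red cone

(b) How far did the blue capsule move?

3.2

The blue capsule was near (3.6, 2.9) before and (5.7, 5.3) after, so it travelled √(2.1² + 2.4²) ≈ 3.2 units.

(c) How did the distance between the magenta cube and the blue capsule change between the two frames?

+0.3

Before: roughly 3.8 units apart; after: 4.1. That's 0.3 units further apart.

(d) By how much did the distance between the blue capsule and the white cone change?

-2.8

The distance was about 4.1 in the first image and 1.3 in the second, so they moved 2.8 units closer together.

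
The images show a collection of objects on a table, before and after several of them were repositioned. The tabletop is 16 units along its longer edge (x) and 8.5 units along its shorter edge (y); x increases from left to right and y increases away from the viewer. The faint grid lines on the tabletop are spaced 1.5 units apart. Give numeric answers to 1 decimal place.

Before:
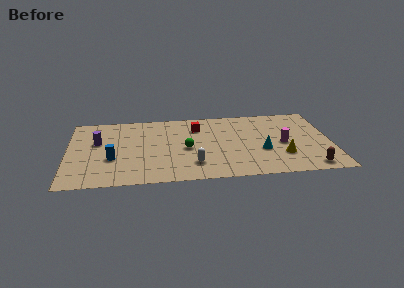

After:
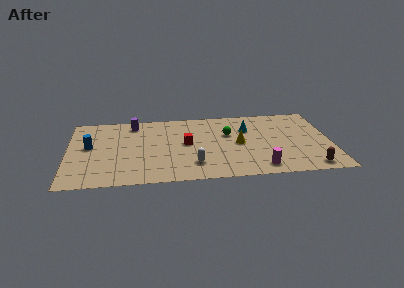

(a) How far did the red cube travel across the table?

2.0

The red cube moved from about (7.9, 6.4) to (7.2, 4.5), a distance of √(0.7² + 1.9²) ≈ 2.0.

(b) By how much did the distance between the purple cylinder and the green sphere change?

+0.5

Before: roughly 5.6 units apart; after: 6.1. That's 0.5 units further apart.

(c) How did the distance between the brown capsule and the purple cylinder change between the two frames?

-1.2

Before: roughly 13.5 units apart; after: 12.3. That's 1.2 units closer together.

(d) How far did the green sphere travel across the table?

3.0

From (7.2, 3.9) to (9.8, 5.4), the green sphere covered √(2.6² + 1.5²) ≈ 3.0 units.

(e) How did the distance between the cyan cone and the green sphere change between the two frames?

-3.4

Before: roughly 4.7 units apart; after: 1.3. That's 3.4 units closer together.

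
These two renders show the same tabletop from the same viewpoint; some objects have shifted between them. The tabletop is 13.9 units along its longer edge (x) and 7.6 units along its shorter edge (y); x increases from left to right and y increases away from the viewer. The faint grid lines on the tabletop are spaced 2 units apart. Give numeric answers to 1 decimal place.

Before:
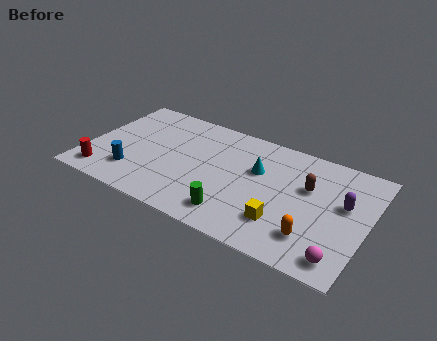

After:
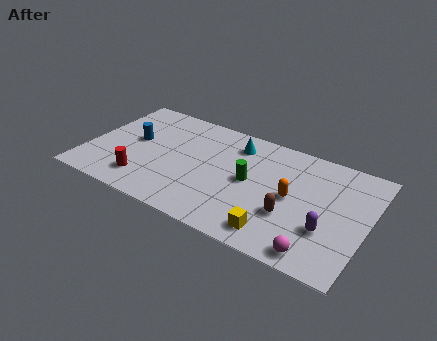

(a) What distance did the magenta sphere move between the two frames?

1.1

The magenta sphere was near (12.9, 1.1) before and (11.8, 0.9) after, so it travelled √(1.1² + 0.2²) ≈ 1.1 units.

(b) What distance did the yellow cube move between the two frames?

0.8

From (10.0, 2.0) to (9.8, 1.2), the yellow cube covered √(0.2² + 0.8²) ≈ 0.8 units.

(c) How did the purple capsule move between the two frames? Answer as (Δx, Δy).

(-0.6, -2.0)

The purple capsule was at about (12.7, 4.5) and moved to about (12.1, 2.5).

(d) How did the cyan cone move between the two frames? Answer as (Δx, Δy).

(-1.3, 1.3)

The cyan cone was at about (8.4, 4.8) and moved to about (7.1, 6.1).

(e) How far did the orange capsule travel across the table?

2.4

From (11.5, 1.8) to (10.2, 3.8), the orange capsule covered √(1.3² + 2.0²) ≈ 2.4 units.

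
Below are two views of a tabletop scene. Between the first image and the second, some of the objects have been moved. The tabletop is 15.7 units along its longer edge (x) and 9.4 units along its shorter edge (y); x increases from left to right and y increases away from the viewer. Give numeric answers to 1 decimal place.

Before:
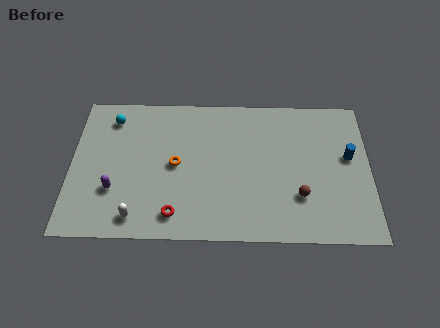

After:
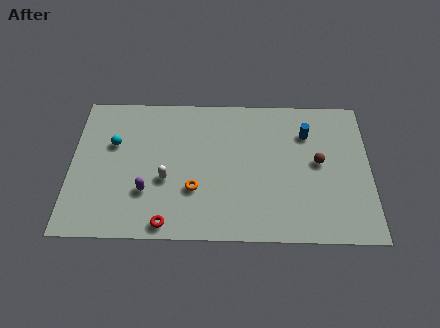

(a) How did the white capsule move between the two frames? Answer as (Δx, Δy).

(1.5, 2.4)

The white capsule started near (3.5, 1.3) and ended near (5.0, 3.7).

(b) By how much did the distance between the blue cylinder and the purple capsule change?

-3.2

They were about 12.5 units apart before and 9.3 after — 3.2 units closer together.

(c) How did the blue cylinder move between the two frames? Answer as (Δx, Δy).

(-2.2, 1.5)

The blue cylinder started near (14.6, 5.4) and ended near (12.4, 6.9).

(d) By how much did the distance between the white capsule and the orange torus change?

-2.3

The distance was about 3.9 in the first image and 1.6 in the second, so they moved 2.3 units closer together.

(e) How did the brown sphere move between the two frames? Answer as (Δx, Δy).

(1.0, 2.2)

The brown sphere was at about (12.0, 2.8) and moved to about (13.0, 5.0).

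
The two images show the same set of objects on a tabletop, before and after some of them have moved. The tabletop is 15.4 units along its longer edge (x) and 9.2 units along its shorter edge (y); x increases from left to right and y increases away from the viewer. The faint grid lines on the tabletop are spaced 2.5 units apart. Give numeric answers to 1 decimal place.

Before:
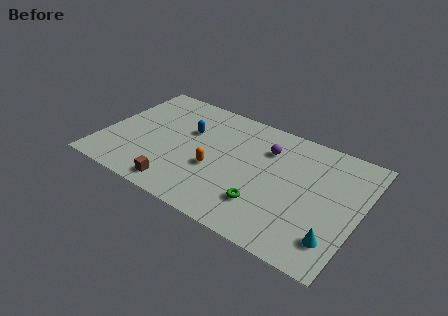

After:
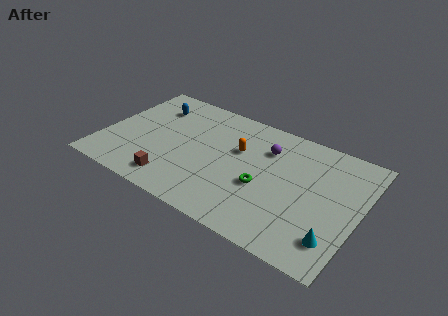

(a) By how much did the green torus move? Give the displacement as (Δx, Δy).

(-0.3, 1.3)

The green torus was at about (10.1, 2.4) and moved to about (9.8, 3.7).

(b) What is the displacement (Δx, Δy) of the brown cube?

(-0.4, 0.3)

The brown cube started near (5.1, 1.2) and ended near (4.7, 1.5).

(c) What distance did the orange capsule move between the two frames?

2.5

From (6.9, 3.6) to (8.0, 5.8), the orange capsule covered √(1.1² + 2.2²) ≈ 2.5 units.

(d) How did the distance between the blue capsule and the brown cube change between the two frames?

+1.2

They were about 4.7 units apart before and 5.9 after — 1.2 units further apart.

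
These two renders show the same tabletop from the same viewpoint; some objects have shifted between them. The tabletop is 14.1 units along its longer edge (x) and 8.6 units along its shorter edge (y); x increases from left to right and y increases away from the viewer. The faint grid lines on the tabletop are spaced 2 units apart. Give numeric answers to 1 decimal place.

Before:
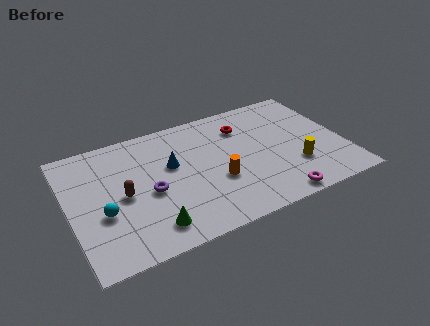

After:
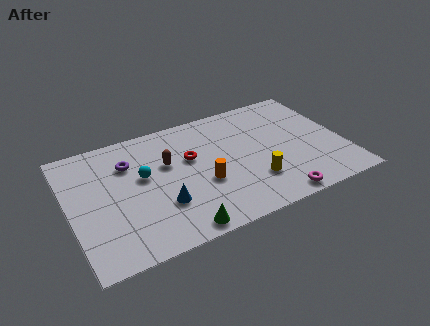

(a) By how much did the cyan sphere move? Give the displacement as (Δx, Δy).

(2.2, 1.7)

From the two frames, the cyan sphere sits at roughly (1.6, 3.3) before and (3.8, 5.0) after.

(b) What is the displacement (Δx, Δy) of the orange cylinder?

(-0.7, 0.1)

The orange cylinder was at about (7.4, 3.2) and moved to about (6.7, 3.3).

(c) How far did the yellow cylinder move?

2.2

The yellow cylinder moved from about (11.4, 2.6) to (9.2, 2.4), a distance of √(2.2² + 0.2²) ≈ 2.2.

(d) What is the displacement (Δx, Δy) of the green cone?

(1.3, -0.7)

The green cone started near (3.8, 1.5) and ended near (5.1, 0.8).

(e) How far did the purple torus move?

2.5

From (4.0, 3.8) to (3.2, 6.2), the purple torus covered √(0.8² + 2.4²) ≈ 2.5 units.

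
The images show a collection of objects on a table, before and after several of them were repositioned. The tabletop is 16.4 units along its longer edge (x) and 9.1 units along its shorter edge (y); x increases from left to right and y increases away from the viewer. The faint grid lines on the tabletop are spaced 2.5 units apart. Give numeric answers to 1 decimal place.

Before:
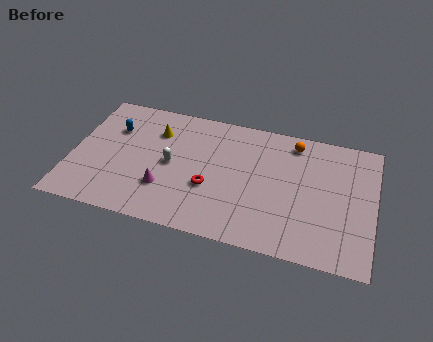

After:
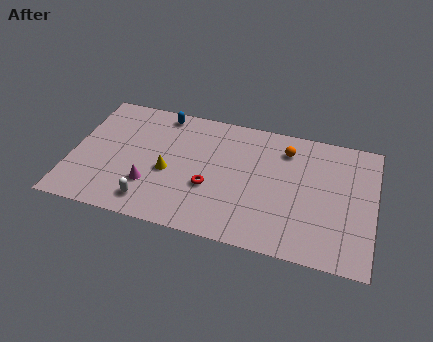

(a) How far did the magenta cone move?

0.8

The magenta cone moved from about (5.2, 2.7) to (4.4, 2.7), a distance of √(0.8² + 0.0²) ≈ 0.8.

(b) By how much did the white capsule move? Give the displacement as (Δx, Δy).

(-0.9, -3.0)

The white capsule was at about (5.4, 4.5) and moved to about (4.5, 1.5).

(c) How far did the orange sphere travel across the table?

0.7

The orange sphere moved from about (11.9, 7.8) to (11.5, 7.2), a distance of √(0.4² + 0.6²) ≈ 0.7.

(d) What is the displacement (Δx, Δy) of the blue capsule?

(2.5, 1.8)

The blue capsule started near (2.1, 6.3) and ended near (4.6, 8.1).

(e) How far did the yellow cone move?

2.9

From (4.4, 6.7) to (5.3, 3.9), the yellow cone covered √(0.9² + 2.8²) ≈ 2.9 units.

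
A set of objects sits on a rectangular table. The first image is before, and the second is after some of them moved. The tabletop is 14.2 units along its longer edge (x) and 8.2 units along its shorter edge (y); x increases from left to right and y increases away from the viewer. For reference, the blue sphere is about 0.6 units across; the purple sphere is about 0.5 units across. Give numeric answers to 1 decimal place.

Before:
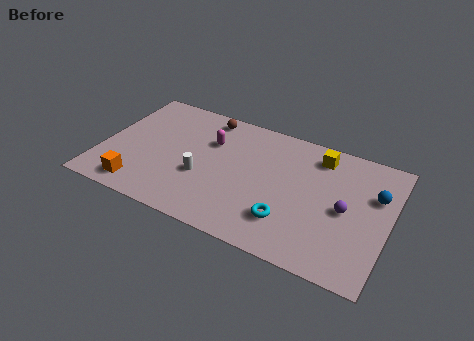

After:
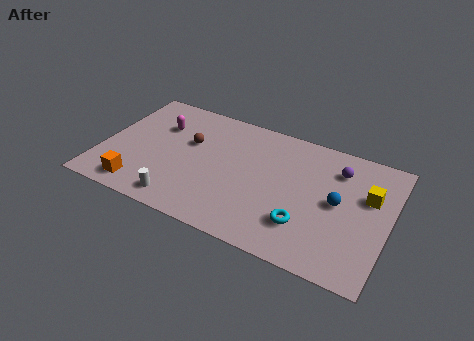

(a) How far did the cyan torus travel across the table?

0.8

The cyan torus was near (9.5, 2.1) before and (10.3, 2.2) after, so it travelled √(0.8² + 0.1²) ≈ 0.8 units.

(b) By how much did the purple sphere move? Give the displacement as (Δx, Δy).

(-0.6, 2.4)

From the two frames, the purple sphere sits at roughly (12.1, 3.9) before and (11.5, 6.3) after.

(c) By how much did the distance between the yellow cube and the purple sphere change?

-1.4

Before: roughly 3.3 units apart; after: 1.9. That's 1.4 units closer together.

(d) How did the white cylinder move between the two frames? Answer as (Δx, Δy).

(-0.8, -2.0)

From the two frames, the white cylinder sits at roughly (5.1, 3.1) before and (4.3, 1.1) after.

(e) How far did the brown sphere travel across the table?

2.2

From (4.8, 7.2) to (4.2, 5.1), the brown sphere covered √(0.6² + 2.1²) ≈ 2.2 units.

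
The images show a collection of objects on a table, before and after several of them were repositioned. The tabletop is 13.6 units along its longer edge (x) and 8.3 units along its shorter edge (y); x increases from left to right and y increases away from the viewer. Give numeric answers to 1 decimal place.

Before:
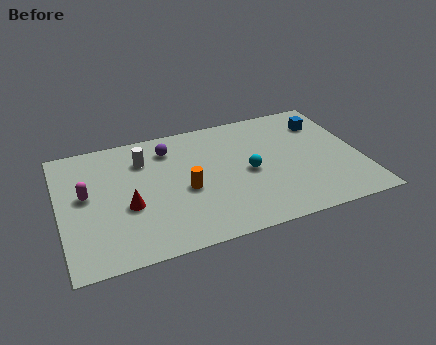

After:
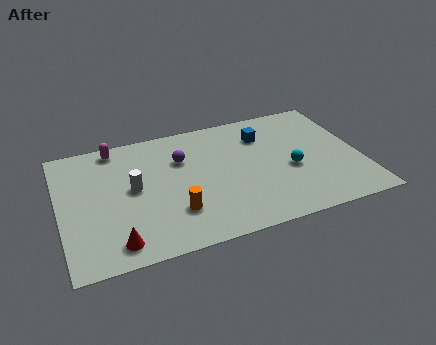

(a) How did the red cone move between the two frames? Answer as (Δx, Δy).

(-0.7, -2.1)

From the two frames, the red cone sits at roughly (3.0, 3.3) before and (2.3, 1.2) after.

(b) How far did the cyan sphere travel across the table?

1.9

From (8.5, 3.9) to (10.4, 3.5), the cyan sphere covered √(1.9² + 0.4²) ≈ 1.9 units.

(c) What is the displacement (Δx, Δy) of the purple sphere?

(0.5, -0.9)

The purple sphere started near (5.1, 6.6) and ended near (5.6, 5.7).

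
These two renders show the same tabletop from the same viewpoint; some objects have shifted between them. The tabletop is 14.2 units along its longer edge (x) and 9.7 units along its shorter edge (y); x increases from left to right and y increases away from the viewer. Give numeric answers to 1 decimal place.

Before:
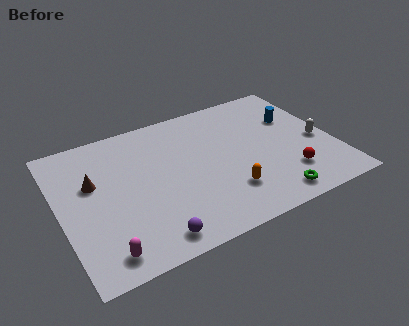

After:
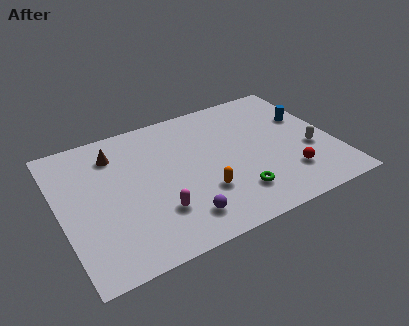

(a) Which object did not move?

the red sphere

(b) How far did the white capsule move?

0.7

The white capsule was near (13.4, 4.2) before and (12.9, 3.7) after, so it travelled √(0.5² + 0.5²) ≈ 0.7 units.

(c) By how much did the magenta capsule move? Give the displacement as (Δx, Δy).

(2.9, 1.4)

The magenta capsule started near (1.8, 1.3) and ended near (4.7, 2.7).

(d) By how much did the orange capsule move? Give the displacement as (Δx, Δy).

(-1.2, 0.5)

The orange capsule was at about (8.3, 2.5) and moved to about (7.1, 3.0).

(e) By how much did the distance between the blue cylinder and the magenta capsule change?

-2.8

Before: roughly 11.9 units apart; after: 9.1. That's 2.8 units closer together.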